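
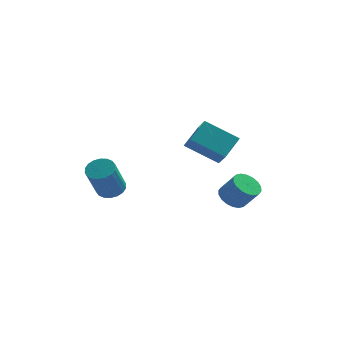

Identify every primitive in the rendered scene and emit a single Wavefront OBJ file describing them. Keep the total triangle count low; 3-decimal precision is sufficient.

v 2.561 -1.835 1.621
v 2.937 -2.704 2.467
v 0.808 -1.587 2.654
v 1.184 -2.456 3.5
v 3.196 -0.764 2.44
v 3.572 -1.633 3.286
v 1.443 -0.516 3.473
v 1.819 -1.385 4.319
v -2.819 -1.807 -0.365
v -2.259 -1.38 -0.008
v -2.66 -2.366 1.802
v -3.221 -2.793 1.445
v -2.547 -1.183 0.036
v -2.948 -2.169 1.846
v -2.889 -1.109 -0
v -3.29 -2.096 1.81
v -3.217 -1.174 -0.108
v -3.618 -2.161 1.702
v -3.467 -1.364 -0.267
v -3.868 -2.351 1.543
v -3.588 -1.642 -0.445
v -3.989 -2.629 1.364
v -3.557 -1.952 -0.608
v -3.958 -2.939 1.202
v -3.38 -2.234 -0.722
v -3.781 -3.22 1.088
v -3.092 -2.431 -0.766
v -3.493 -3.417 1.044
v -2.75 -2.504 -0.73
v -3.151 -3.491 1.08
v -2.422 -2.439 -0.622
v -2.823 -3.426 1.188
v -2.172 -2.249 -0.463
v -2.573 -3.236 1.347
v -2.051 -1.971 -0.284
v -2.452 -2.958 1.525
v -2.082 -1.661 -0.122
v -2.483 -2.648 1.688
v 2.996 2.98 -3.211
v 3.612 2.645 -3.743
v 4.42 2.285 -2.581
v 3.804 2.62 -2.049
v 3.724 3.019 -3.704
v 4.531 2.658 -2.543
v 3.692 3.385 -3.568
v 4.499 3.024 -2.406
v 3.521 3.67 -3.361
v 4.329 3.31 -2.2
v 3.247 3.819 -3.125
v 4.054 3.459 -1.963
v 2.924 3.802 -2.905
v 3.731 3.442 -1.743
v 2.614 3.622 -2.746
v 3.421 3.262 -1.584
v 2.38 3.315 -2.679
v 3.188 2.955 -1.517
v 2.269 2.942 -2.717
v 3.076 2.581 -1.556
v 2.301 2.576 -2.854
v 3.108 2.215 -1.692
v 2.471 2.29 -3.06
v 3.279 1.93 -1.899
v 2.746 2.141 -3.297
v 3.553 1.781 -2.135
v 3.069 2.158 -3.517
v 3.876 1.798 -2.355
v 3.379 2.338 -3.676
v 4.186 1.978 -2.514
f 2 4 1
f 5 2 1
f 1 4 3
f 3 5 1
f 2 8 4
f 6 2 5
f 6 8 2
f 4 8 3
f 7 5 3
f 3 8 7
f 7 6 5
f 8 6 7
f 10 9 13
f 10 13 11
f 11 13 14
f 11 14 12
f 13 9 15
f 13 15 14
f 14 15 16
f 14 16 12
f 15 9 17
f 15 17 16
f 16 17 18
f 16 18 12
f 17 9 19
f 17 19 18
f 18 19 20
f 18 20 12
f 19 9 21
f 19 21 20
f 20 21 22
f 20 22 12
f 21 9 23
f 21 23 22
f 22 23 24
f 22 24 12
f 23 9 25
f 23 25 24
f 24 25 26
f 24 26 12
f 25 9 27
f 25 27 26
f 26 27 28
f 26 28 12
f 27 9 29
f 27 29 28
f 28 29 30
f 28 30 12
f 29 9 31
f 29 31 30
f 30 31 32
f 30 32 12
f 31 9 33
f 31 33 32
f 32 33 34
f 32 34 12
f 33 9 35
f 33 35 34
f 34 35 36
f 34 36 12
f 35 9 37
f 35 37 36
f 36 37 38
f 36 38 12
f 37 9 10
f 37 10 38
f 38 10 11
f 38 11 12
f 40 39 43
f 40 43 41
f 41 43 44
f 41 44 42
f 43 39 45
f 43 45 44
f 44 45 46
f 44 46 42
f 45 39 47
f 45 47 46
f 46 47 48
f 46 48 42
f 47 39 49
f 47 49 48
f 48 49 50
f 48 50 42
f 49 39 51
f 49 51 50
f 50 51 52
f 50 52 42
f 51 39 53
f 51 53 52
f 52 53 54
f 52 54 42
f 53 39 55
f 53 55 54
f 54 55 56
f 54 56 42
f 55 39 57
f 55 57 56
f 56 57 58
f 56 58 42
f 57 39 59
f 57 59 58
f 58 59 60
f 58 60 42
f 59 39 61
f 59 61 60
f 60 61 62
f 60 62 42
f 61 39 63
f 61 63 62
f 62 63 64
f 62 64 42
f 63 39 65
f 63 65 64
f 64 65 66
f 64 66 42
f 65 39 67
f 65 67 66
f 66 67 68
f 66 68 42
f 67 39 40
f 67 40 68
f 68 40 41
f 68 41 42



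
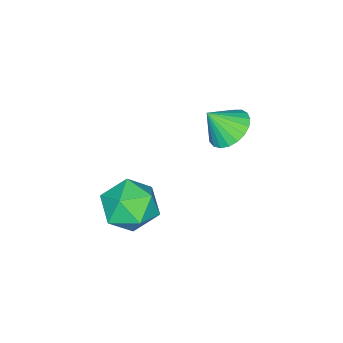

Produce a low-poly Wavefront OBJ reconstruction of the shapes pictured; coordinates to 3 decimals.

v 2.909 1.918 -0.213
v 3.507 2.612 -0.686
v 4.213 0.888 -0.074
v 4.811 1.582 -0.547
v 4.452 1.771 0.401
v 3.646 2.407 0.315
v 4.074 1.093 -1.075
v 3.268 1.729 -1.161
v 4.227 2.101 -1.218
v 4.461 2.521 -0.306
v 3.259 0.979 -0.454
v 3.493 1.399 0.458
v 0.383 3.136 1.319
v 1.07 3.554 1.229
v 0.837 2.584 2.221
v 0.895 3.752 1.438
v 0.631 3.843 1.626
v 0.324 3.811 1.762
v 0.028 3.663 1.821
v -0.207 3.424 1.793
v -0.341 3.135 1.683
v -0.349 2.845 1.511
v -0.23 2.607 1.305
v -0.006 2.459 1.102
v 0.286 2.429 0.936
v 0.594 2.52 0.837
v 0.866 2.718 0.821
v 1.055 2.989 0.891
v 1.127 3.284 1.035
f 1 12 6
f 1 6 2
f 1 2 8
f 1 8 11
f 1 11 12
f 2 6 10
f 6 12 5
f 12 11 3
f 11 8 7
f 8 2 9
f 4 10 5
f 4 5 3
f 4 3 7
f 4 7 9
f 4 9 10
f 5 10 6
f 3 5 12
f 7 3 11
f 9 7 8
f 10 9 2
f 14 13 16
f 14 16 15
f 16 13 17
f 16 17 15
f 17 13 18
f 17 18 15
f 18 13 19
f 18 19 15
f 19 13 20
f 19 20 15
f 20 13 21
f 20 21 15
f 21 13 22
f 21 22 15
f 22 13 23
f 22 23 15
f 23 13 24
f 23 24 15
f 24 13 25
f 24 25 15
f 25 13 26
f 25 26 15
f 26 13 27
f 26 27 15
f 27 13 28
f 27 28 15
f 28 13 29
f 28 29 15
f 29 13 14
f 29 14 15



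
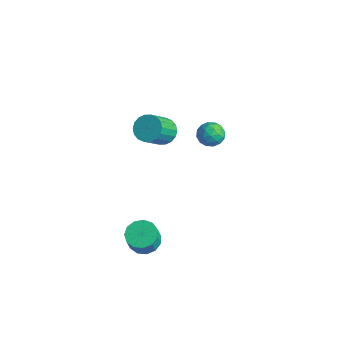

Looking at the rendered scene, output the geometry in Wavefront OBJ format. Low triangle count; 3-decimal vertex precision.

v -2.405 0.064 1.526
v -1.743 -0.279 1.057
v -1.434 -1.606 2.466
v -2.095 -1.264 2.934
v -1.564 -0.007 1.275
v -1.255 -1.334 2.683
v -1.552 0.279 1.542
v -1.242 -1.048 2.95
v -1.708 0.523 1.805
v -1.399 -0.804 3.214
v -2.003 0.675 2.014
v -1.693 -0.652 3.423
v -2.377 0.707 2.126
v -2.067 -0.62 3.534
v -2.756 0.611 2.118
v -2.447 -0.716 3.527
v -3.066 0.406 1.994
v -2.757 -0.921 3.403
v -3.245 0.134 1.777
v -2.936 -1.193 3.185
v -3.258 -0.152 1.51
v -2.948 -1.479 2.918
v -3.101 -0.396 1.246
v -2.792 -1.723 2.655
v -2.807 -0.548 1.037
v -2.497 -1.875 2.446
v -2.433 -0.58 0.926
v -2.123 -1.907 2.334
v -2.053 -0.484 0.933
v -1.744 -1.811 2.342
v -2.128 4.154 -0.469
v -1.62 3.947 -1.149
v -2.9 2.993 -0.691
v -2.392 2.786 -1.371
v -2.073 2.746 -0.559
v -1.596 3.464 -0.422
v -2.924 3.476 -1.418
v -2.447 4.194 -1.281
v -2.113 3.528 -1.735
v -1.587 3.077 -1.204
v -2.933 3.863 -0.636
v -2.407 3.412 -0.105
v -1.806 4.153 -0.79
v -2.714 2.787 -1.05
v -2.526 2.764 -0.574
v -2.228 2.642 -0.973
v -1.792 3.869 -0.363
v -1.494 3.747 -0.762
v -1.76 3.041 -0.415
v -3.026 3.193 -1.078
v -2.728 3.071 -1.477
v -2.292 4.298 -0.867
v -1.994 4.176 -1.266
v -2.76 3.899 -1.425
v -1.798 3.784 -1.533
v -2.251 3.102 -1.664
v -2.564 3.507 -1.691
v -2.283 3.929 -1.611
v -1.488 3.519 -1.222
v -1.942 2.837 -1.352
v -1.754 2.813 -0.875
v -1.474 3.235 -0.795
v -1.778 3.273 -1.566
v -2.578 4.103 -0.488
v -3.032 3.421 -0.618
v -3.046 3.705 -1.045
v -2.766 4.127 -0.965
v -2.269 3.838 -0.176
v -2.722 3.156 -0.307
v -2.237 3.011 -0.229
v -1.956 3.433 -0.149
v -2.742 3.667 -0.274
v 0.499 -3.649 -3.724
v 1.292 -3.163 -3.706
v 1.514 -3.565 -2.598
v 0.721 -4.051 -2.616
v 0.92 -2.846 -3.517
v 1.142 -3.248 -2.408
v 0.414 -2.784 -3.393
v 0.637 -3.186 -2.285
v -0.064 -2.996 -3.374
v 0.158 -3.399 -2.266
v -0.364 -3.416 -3.467
v -0.142 -3.819 -2.358
v -0.39 -3.91 -3.641
v -0.168 -4.312 -2.532
v -0.134 -4.32 -3.841
v 0.089 -4.723 -2.733
v 0.323 -4.518 -4.005
v 0.546 -4.921 -2.897
v 0.836 -4.439 -4.079
v 1.058 -4.842 -2.971
v 1.242 -4.11 -4.041
v 1.464 -4.512 -2.932
v 1.412 -3.634 -3.902
v 1.634 -4.037 -2.793
f 2 1 5
f 2 5 3
f 3 5 6
f 3 6 4
f 5 1 7
f 5 7 6
f 6 7 8
f 6 8 4
f 7 1 9
f 7 9 8
f 8 9 10
f 8 10 4
f 9 1 11
f 9 11 10
f 10 11 12
f 10 12 4
f 11 1 13
f 11 13 12
f 12 13 14
f 12 14 4
f 13 1 15
f 13 15 14
f 14 15 16
f 14 16 4
f 15 1 17
f 15 17 16
f 16 17 18
f 16 18 4
f 17 1 19
f 17 19 18
f 18 19 20
f 18 20 4
f 19 1 21
f 19 21 20
f 20 21 22
f 20 22 4
f 21 1 23
f 21 23 22
f 22 23 24
f 22 24 4
f 23 1 25
f 23 25 24
f 24 25 26
f 24 26 4
f 25 1 27
f 25 27 26
f 26 27 28
f 26 28 4
f 27 1 29
f 27 29 28
f 28 29 30
f 28 30 4
f 29 1 2
f 29 2 30
f 30 2 3
f 30 3 4
f 31 68 47
f 68 42 71
f 47 71 36
f 68 71 47
f 31 47 43
f 47 36 48
f 43 48 32
f 47 48 43
f 31 43 52
f 43 32 53
f 52 53 38
f 43 53 52
f 31 52 64
f 52 38 67
f 64 67 41
f 52 67 64
f 31 64 68
f 64 41 72
f 68 72 42
f 64 72 68
f 32 48 59
f 48 36 62
f 59 62 40
f 48 62 59
f 36 71 49
f 71 42 70
f 49 70 35
f 71 70 49
f 42 72 69
f 72 41 65
f 69 65 33
f 72 65 69
f 41 67 66
f 67 38 54
f 66 54 37
f 67 54 66
f 38 53 58
f 53 32 55
f 58 55 39
f 53 55 58
f 34 60 46
f 60 40 61
f 46 61 35
f 60 61 46
f 34 46 44
f 46 35 45
f 44 45 33
f 46 45 44
f 34 44 51
f 44 33 50
f 51 50 37
f 44 50 51
f 34 51 56
f 51 37 57
f 56 57 39
f 51 57 56
f 34 56 60
f 56 39 63
f 60 63 40
f 56 63 60
f 35 61 49
f 61 40 62
f 49 62 36
f 61 62 49
f 33 45 69
f 45 35 70
f 69 70 42
f 45 70 69
f 37 50 66
f 50 33 65
f 66 65 41
f 50 65 66
f 39 57 58
f 57 37 54
f 58 54 38
f 57 54 58
f 40 63 59
f 63 39 55
f 59 55 32
f 63 55 59
f 74 73 77
f 74 77 75
f 75 77 78
f 75 78 76
f 77 73 79
f 77 79 78
f 78 79 80
f 78 80 76
f 79 73 81
f 79 81 80
f 80 81 82
f 80 82 76
f 81 73 83
f 81 83 82
f 82 83 84
f 82 84 76
f 83 73 85
f 83 85 84
f 84 85 86
f 84 86 76
f 85 73 87
f 85 87 86
f 86 87 88
f 86 88 76
f 87 73 89
f 87 89 88
f 88 89 90
f 88 90 76
f 89 73 91
f 89 91 90
f 90 91 92
f 90 92 76
f 91 73 93
f 91 93 92
f 92 93 94
f 92 94 76
f 93 73 95
f 93 95 94
f 94 95 96
f 94 96 76
f 95 73 74
f 95 74 96
f 96 74 75
f 96 75 76



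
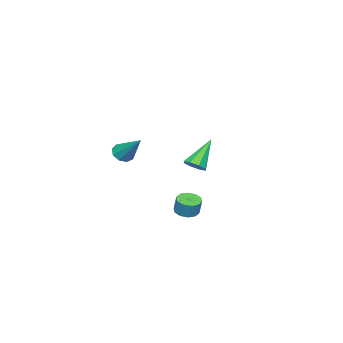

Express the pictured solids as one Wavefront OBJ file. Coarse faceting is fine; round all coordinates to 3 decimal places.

v -3.269 -0.687 0.08
v -2.891 -1.17 0.457
v -4.651 -0.473 1.74
v -2.714 -0.654 0.538
v -2.862 -0.157 0.351
v -3.249 0.029 0.005
v -3.647 -0.203 -0.297
v -3.823 -0.719 -0.378
v -3.675 -1.216 -0.19
v -3.289 -1.402 0.156
v -0.298 0.68 -2.038
v 0.223 1.11 -2.256
v 0.399 1.391 -1.28
v -0.122 0.96 -1.062
v -0.151 1.34 -2.254
v 0.025 1.62 -1.279
v -0.581 1.317 -2.17
v -0.405 1.598 -1.195
v -0.903 1.051 -2.035
v -0.727 1.332 -1.06
v -0.994 0.643 -1.901
v -0.818 0.924 -0.926
v -0.819 0.249 -1.82
v -0.643 0.53 -0.844
v -0.445 0.02 -1.821
v -0.269 0.3 -0.846
v -0.015 0.042 -1.905
v 0.161 0.323 -0.93
v 0.307 0.308 -2.04
v 0.483 0.589 -1.065
v 0.398 0.716 -2.174
v 0.574 0.997 -1.199
v 3.737 -0.65 3.275
v 3.974 -0.271 2.777
v 4.223 0.79 4.605
v 3.529 -0.182 2.844
v 3.181 -0.313 3.112
v 3.094 -0.601 3.457
v 3.307 -0.913 3.717
v 3.721 -1.102 3.77
v 4.143 -1.079 3.592
v 4.374 -0.856 3.265
v 4.307 -0.537 2.943
f 2 1 4
f 2 4 3
f 4 1 5
f 4 5 3
f 5 1 6
f 5 6 3
f 6 1 7
f 6 7 3
f 7 1 8
f 7 8 3
f 8 1 9
f 8 9 3
f 9 1 10
f 9 10 3
f 10 1 2
f 10 2 3
f 12 11 15
f 12 15 13
f 13 15 16
f 13 16 14
f 15 11 17
f 15 17 16
f 16 17 18
f 16 18 14
f 17 11 19
f 17 19 18
f 18 19 20
f 18 20 14
f 19 11 21
f 19 21 20
f 20 21 22
f 20 22 14
f 21 11 23
f 21 23 22
f 22 23 24
f 22 24 14
f 23 11 25
f 23 25 24
f 24 25 26
f 24 26 14
f 25 11 27
f 25 27 26
f 26 27 28
f 26 28 14
f 27 11 29
f 27 29 28
f 28 29 30
f 28 30 14
f 29 11 31
f 29 31 30
f 30 31 32
f 30 32 14
f 31 11 12
f 31 12 32
f 32 12 13
f 32 13 14
f 34 33 36
f 34 36 35
f 36 33 37
f 36 37 35
f 37 33 38
f 37 38 35
f 38 33 39
f 38 39 35
f 39 33 40
f 39 40 35
f 40 33 41
f 40 41 35
f 41 33 42
f 41 42 35
f 42 33 43
f 42 43 35
f 43 33 34
f 43 34 35



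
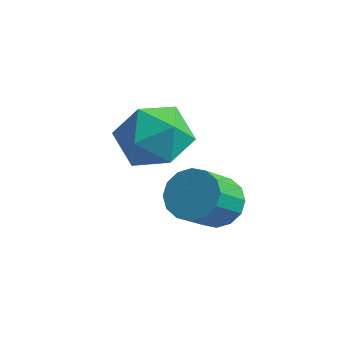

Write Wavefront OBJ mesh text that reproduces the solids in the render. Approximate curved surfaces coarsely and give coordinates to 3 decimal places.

v 1.248 -0.638 0.489
v 1.689 -1.363 0.555
v 0.591 -1.137 -0.615
v 1.032 -1.862 -0.549
v 0.448 -1.665 0.038
v 0.854 -1.357 0.72
v 1.426 -1.143 -0.78
v 1.832 -0.835 -0.098
v 1.8 -1.676 -0.23
v 1.195 -1.998 0.276
v 1.085 -0.502 -0.336
v 0.48 -0.824 0.17
v 3.031 -1.99 -0.61
v 3.607 -2.059 -0.632
v 3.544 -2.838 0.127
v 2.969 -2.77 0.15
v 3.562 -1.85 -0.422
v 3.499 -2.629 0.338
v 3.374 -1.678 -0.261
v 3.312 -2.457 0.498
v 3.095 -1.591 -0.194
v 3.032 -2.37 0.565
v 2.799 -1.61 -0.239
v 2.736 -2.389 0.521
v 2.565 -1.731 -0.383
v 2.502 -2.511 0.377
v 2.456 -1.922 -0.587
v 2.393 -2.701 0.172
v 2.501 -2.131 -0.798
v 2.438 -2.91 -0.038
v 2.688 -2.303 -0.958
v 2.626 -3.082 -0.199
v 2.968 -2.39 -1.025
v 2.905 -3.169 -0.266
v 3.264 -2.371 -0.981
v 3.201 -3.15 -0.221
v 3.498 -2.249 -0.837
v 3.435 -3.029 -0.077
f 1 12 6
f 1 6 2
f 1 2 8
f 1 8 11
f 1 11 12
f 2 6 10
f 6 12 5
f 12 11 3
f 11 8 7
f 8 2 9
f 4 10 5
f 4 5 3
f 4 3 7
f 4 7 9
f 4 9 10
f 5 10 6
f 3 5 12
f 7 3 11
f 9 7 8
f 10 9 2
f 14 13 17
f 14 17 15
f 15 17 18
f 15 18 16
f 17 13 19
f 17 19 18
f 18 19 20
f 18 20 16
f 19 13 21
f 19 21 20
f 20 21 22
f 20 22 16
f 21 13 23
f 21 23 22
f 22 23 24
f 22 24 16
f 23 13 25
f 23 25 24
f 24 25 26
f 24 26 16
f 25 13 27
f 25 27 26
f 26 27 28
f 26 28 16
f 27 13 29
f 27 29 28
f 28 29 30
f 28 30 16
f 29 13 31
f 29 31 30
f 30 31 32
f 30 32 16
f 31 13 33
f 31 33 32
f 32 33 34
f 32 34 16
f 33 13 35
f 33 35 34
f 34 35 36
f 34 36 16
f 35 13 37
f 35 37 36
f 36 37 38
f 36 38 16
f 37 13 14
f 37 14 38
f 38 14 15
f 38 15 16



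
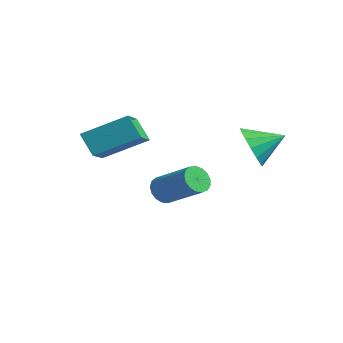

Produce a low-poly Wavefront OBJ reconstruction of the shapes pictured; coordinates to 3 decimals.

v -3.293 -5.221 2.362
v -4.005 -5.376 3.34
v -4.504 -4.074 1.661
v -5.217 -4.229 2.639
v -2.323 -3.611 3.321
v -3.036 -3.766 4.299
v -3.535 -2.464 2.62
v -4.247 -2.619 3.598
v -0.142 0.046 2.733
v 0.335 -0.573 3.435
v 0.502 1.214 3.327
v 0.678 -0.548 3.014
v 0.801 -0.364 2.518
v 0.672 -0.07 2.079
v 0.325 0.255 1.816
v -0.147 0.524 1.798
v -0.618 0.665 2.031
v -0.961 0.64 2.452
v -1.084 0.455 2.948
v -0.955 0.161 3.387
v -0.608 -0.164 3.65
v -0.136 -0.433 3.668
v -4.619 -1.142 -0.739
v -4.28 -1.723 -0.996
v -2.562 -1.179 0.043
v -2.901 -0.598 0.299
v -4.215 -1.479 -1.231
v -2.497 -0.936 -0.192
v -4.243 -1.158 -1.353
v -2.525 -0.615 -0.314
v -4.357 -0.834 -1.335
v -2.638 -0.29 -0.296
v -4.53 -0.579 -1.18
v -2.812 -0.036 -0.141
v -4.725 -0.454 -0.925
v -3.006 0.089 0.114
v -4.895 -0.486 -0.627
v -3.177 0.057 0.412
v -5.002 -0.669 -0.354
v -3.283 -0.125 0.684
v -5.021 -0.959 -0.17
v -3.303 -0.416 0.868
v -4.948 -1.292 -0.117
v -3.23 -0.748 0.922
v -4.8 -1.59 -0.206
v -3.082 -1.046 0.833
v -4.61 -1.785 -0.417
v -2.892 -1.242 0.622
v -4.423 -1.833 -0.702
v -2.705 -1.29 0.337
f 2 4 1
f 5 2 1
f 1 4 3
f 3 5 1
f 2 8 4
f 6 2 5
f 6 8 2
f 4 8 3
f 7 5 3
f 3 8 7
f 7 6 5
f 8 6 7
f 10 9 12
f 10 12 11
f 12 9 13
f 12 13 11
f 13 9 14
f 13 14 11
f 14 9 15
f 14 15 11
f 15 9 16
f 15 16 11
f 16 9 17
f 16 17 11
f 17 9 18
f 17 18 11
f 18 9 19
f 18 19 11
f 19 9 20
f 19 20 11
f 20 9 21
f 20 21 11
f 21 9 22
f 21 22 11
f 22 9 10
f 22 10 11
f 24 23 27
f 24 27 25
f 25 27 28
f 25 28 26
f 27 23 29
f 27 29 28
f 28 29 30
f 28 30 26
f 29 23 31
f 29 31 30
f 30 31 32
f 30 32 26
f 31 23 33
f 31 33 32
f 32 33 34
f 32 34 26
f 33 23 35
f 33 35 34
f 34 35 36
f 34 36 26
f 35 23 37
f 35 37 36
f 36 37 38
f 36 38 26
f 37 23 39
f 37 39 38
f 38 39 40
f 38 40 26
f 39 23 41
f 39 41 40
f 40 41 42
f 40 42 26
f 41 23 43
f 41 43 42
f 42 43 44
f 42 44 26
f 43 23 45
f 43 45 44
f 44 45 46
f 44 46 26
f 45 23 47
f 45 47 46
f 46 47 48
f 46 48 26
f 47 23 49
f 47 49 48
f 48 49 50
f 48 50 26
f 49 23 24
f 49 24 50
f 50 24 25
f 50 25 26



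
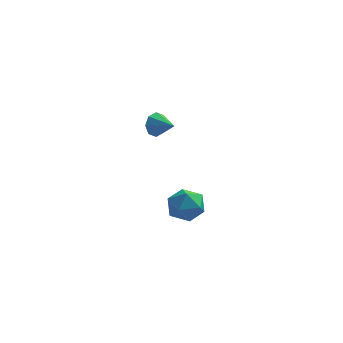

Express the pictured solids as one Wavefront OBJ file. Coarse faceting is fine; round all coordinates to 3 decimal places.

v -4.059 -0.379 3.113
v -3.719 -0.242 2.506
v -3.161 -1.041 3.467
v -3.605 0.12 2.894
v -3.757 0.19 3.411
v -4.086 -0.074 3.754
v -4.399 -0.517 3.721
v -4.513 -0.879 3.333
v -4.361 -0.949 2.816
v -4.032 -0.685 2.473
v -3.004 1.515 -2.547
v -2.493 1.706 -3.446
v -3.027 -0.146 -2.914
v -2.516 0.045 -3.813
v -2.024 0.168 -2.892
v -2.01 1.194 -2.665
v -3.51 0.366 -3.695
v -3.496 1.392 -3.468
v -2.806 0.996 -4.155
v -1.887 0.874 -3.659
v -3.633 0.686 -2.701
v -2.714 0.564 -2.205
f 2 1 4
f 2 4 3
f 4 1 5
f 4 5 3
f 5 1 6
f 5 6 3
f 6 1 7
f 6 7 3
f 7 1 8
f 7 8 3
f 8 1 9
f 8 9 3
f 9 1 10
f 9 10 3
f 10 1 2
f 10 2 3
f 11 22 16
f 11 16 12
f 11 12 18
f 11 18 21
f 11 21 22
f 12 16 20
f 16 22 15
f 22 21 13
f 21 18 17
f 18 12 19
f 14 20 15
f 14 15 13
f 14 13 17
f 14 17 19
f 14 19 20
f 15 20 16
f 13 15 22
f 17 13 21
f 19 17 18
f 20 19 12



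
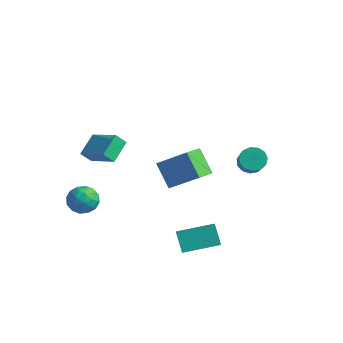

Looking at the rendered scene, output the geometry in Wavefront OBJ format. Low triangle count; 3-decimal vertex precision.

v -3.645 -2.765 -1.002
v -3.141 -2.878 -1.844
v -4.579 -4.002 -1.396
v -4.075 -4.115 -2.238
v -3.644 -4.321 -1.373
v -3.066 -3.556 -1.13
v -4.654 -3.324 -2.11
v -4.076 -2.559 -1.867
v -3.764 -3.223 -2.529
v -3.14 -3.839 -2.074
v -4.58 -3.041 -1.166
v -3.956 -3.657 -0.711
v -3.311 -2.713 -1.388
v -4.409 -4.167 -1.852
v -4.155 -4.288 -1.343
v -3.859 -4.354 -1.838
v -3.267 -3.112 -0.968
v -2.971 -3.178 -1.464
v -3.266 -4.026 -1.187
v -4.749 -3.702 -1.776
v -4.453 -3.768 -2.272
v -3.861 -2.526 -1.402
v -3.565 -2.592 -1.897
v -4.454 -2.854 -2.053
v -3.381 -2.982 -2.286
v -3.93 -3.709 -2.518
v -4.27 -3.244 -2.443
v -3.931 -2.794 -2.3
v -3.014 -3.344 -2.019
v -3.563 -4.071 -2.25
v -3.31 -4.192 -1.742
v -2.97 -3.743 -1.599
v -3.381 -3.547 -2.421
v -4.157 -2.809 -0.99
v -4.706 -3.536 -1.221
v -4.75 -3.137 -1.641
v -4.41 -2.688 -1.498
v -3.79 -3.171 -0.722
v -4.339 -3.898 -0.954
v -3.789 -4.086 -0.94
v -3.45 -3.636 -0.797
v -4.339 -3.333 -0.819
v 2.558 -2.724 -3.219
v 1.796 -2.275 -2.186
v 4.016 -1.214 -2.799
v 3.253 -0.765 -1.766
v 2.987 -3.295 -2.654
v 2.224 -2.846 -1.621
v 4.444 -1.785 -2.234
v 3.682 -1.336 -1.201
v 2.079 4.149 -0.196
v 2.666 4.693 -0.19
v 3.448 3.834 0.982
v 2.861 3.291 0.976
v 2.362 4.83 0.114
v 3.144 3.972 1.286
v 1.969 4.752 0.319
v 2.751 3.893 1.491
v 1.61 4.482 0.361
v 2.392 3.623 1.532
v 1.4 4.106 0.226
v 2.183 3.247 1.397
v 1.406 3.744 -0.043
v 2.188 2.886 1.128
v 1.625 3.511 -0.361
v 2.408 2.653 0.811
v 1.989 3.481 -0.626
v 2.771 2.622 0.546
v 2.381 3.662 -0.754
v 3.163 2.804 0.418
v 2.677 3.999 -0.706
v 3.459 3.14 0.466
v 2.783 4.383 -0.495
v 3.565 3.524 0.677
v -4.601 -2.692 1.505
v -2.728 -2.919 2.492
v -4.816 -1.367 2.217
v -2.943 -1.593 3.205
v -4.197 -2.267 0.835
v -2.324 -2.493 1.823
v -4.412 -0.941 1.548
v -2.539 -1.168 2.535
v 0.796 -2.727 3.342
v 2.361 -2.129 4.624
v 0.71 -1.46 2.855
v 2.276 -0.862 4.138
v 1.944 -3.118 2.122
v 3.51 -2.52 3.405
v 1.859 -1.851 1.636
v 3.424 -1.253 2.918
f 1 38 17
f 38 12 41
f 17 41 6
f 38 41 17
f 1 17 13
f 17 6 18
f 13 18 2
f 17 18 13
f 1 13 22
f 13 2 23
f 22 23 8
f 13 23 22
f 1 22 34
f 22 8 37
f 34 37 11
f 22 37 34
f 1 34 38
f 34 11 42
f 38 42 12
f 34 42 38
f 2 18 29
f 18 6 32
f 29 32 10
f 18 32 29
f 6 41 19
f 41 12 40
f 19 40 5
f 41 40 19
f 12 42 39
f 42 11 35
f 39 35 3
f 42 35 39
f 11 37 36
f 37 8 24
f 36 24 7
f 37 24 36
f 8 23 28
f 23 2 25
f 28 25 9
f 23 25 28
f 4 30 16
f 30 10 31
f 16 31 5
f 30 31 16
f 4 16 14
f 16 5 15
f 14 15 3
f 16 15 14
f 4 14 21
f 14 3 20
f 21 20 7
f 14 20 21
f 4 21 26
f 21 7 27
f 26 27 9
f 21 27 26
f 4 26 30
f 26 9 33
f 30 33 10
f 26 33 30
f 5 31 19
f 31 10 32
f 19 32 6
f 31 32 19
f 3 15 39
f 15 5 40
f 39 40 12
f 15 40 39
f 7 20 36
f 20 3 35
f 36 35 11
f 20 35 36
f 9 27 28
f 27 7 24
f 28 24 8
f 27 24 28
f 10 33 29
f 33 9 25
f 29 25 2
f 33 25 29
f 44 46 43
f 47 44 43
f 43 46 45
f 45 47 43
f 44 50 46
f 48 44 47
f 48 50 44
f 46 50 45
f 49 47 45
f 45 50 49
f 49 48 47
f 50 48 49
f 52 51 55
f 52 55 53
f 53 55 56
f 53 56 54
f 55 51 57
f 55 57 56
f 56 57 58
f 56 58 54
f 57 51 59
f 57 59 58
f 58 59 60
f 58 60 54
f 59 51 61
f 59 61 60
f 60 61 62
f 60 62 54
f 61 51 63
f 61 63 62
f 62 63 64
f 62 64 54
f 63 51 65
f 63 65 64
f 64 65 66
f 64 66 54
f 65 51 67
f 65 67 66
f 66 67 68
f 66 68 54
f 67 51 69
f 67 69 68
f 68 69 70
f 68 70 54
f 69 51 71
f 69 71 70
f 70 71 72
f 70 72 54
f 71 51 73
f 71 73 72
f 72 73 74
f 72 74 54
f 73 51 52
f 73 52 74
f 74 52 53
f 74 53 54
f 76 78 75
f 79 76 75
f 75 78 77
f 77 79 75
f 76 82 78
f 80 76 79
f 80 82 76
f 78 82 77
f 81 79 77
f 77 82 81
f 81 80 79
f 82 80 81
f 84 86 83
f 87 84 83
f 83 86 85
f 85 87 83
f 84 90 86
f 88 84 87
f 88 90 84
f 86 90 85
f 89 87 85
f 85 90 89
f 89 88 87
f 90 88 89



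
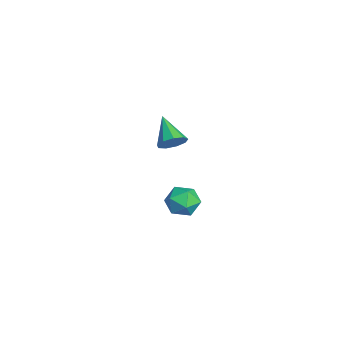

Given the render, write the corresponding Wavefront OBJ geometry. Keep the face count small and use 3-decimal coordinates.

v 4.1 0.741 2.157
v 4.66 -0.171 2.229
v 2.66 -0.169 1.831
v 3.22 -1.081 1.903
v 3.046 -0.488 2.78
v 3.937 0.075 2.981
v 3.383 -0.415 1.079
v 4.274 0.148 1.28
v 4.217 -0.885 1.563
v 4.009 -0.93 2.614
v 3.311 0.59 1.446
v 3.103 0.545 2.497
v -2.821 0.532 2.179
v -2.365 -0.084 2.687
v -4.499 0.268 3.361
v -2.287 0.493 2.927
v -2.459 1.088 2.816
v -2.8 1.423 2.407
v -3.151 1.341 1.891
v -3.347 0.881 1.51
v -3.298 0.258 1.441
v -3.025 -0.237 1.718
v -2.656 -0.372 2.21
f 1 12 6
f 1 6 2
f 1 2 8
f 1 8 11
f 1 11 12
f 2 6 10
f 6 12 5
f 12 11 3
f 11 8 7
f 8 2 9
f 4 10 5
f 4 5 3
f 4 3 7
f 4 7 9
f 4 9 10
f 5 10 6
f 3 5 12
f 7 3 11
f 9 7 8
f 10 9 2
f 14 13 16
f 14 16 15
f 16 13 17
f 16 17 15
f 17 13 18
f 17 18 15
f 18 13 19
f 18 19 15
f 19 13 20
f 19 20 15
f 20 13 21
f 20 21 15
f 21 13 22
f 21 22 15
f 22 13 23
f 22 23 15
f 23 13 14
f 23 14 15



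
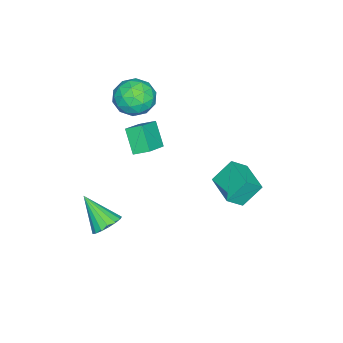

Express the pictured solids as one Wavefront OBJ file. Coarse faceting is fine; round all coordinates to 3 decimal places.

v -2.65 -2.378 3.863
v -1.628 -2.823 3.863
v -3.112 -3.437 2.477
v -2.09 -3.882 2.477
v -2.789 -4.092 3.319
v -2.504 -3.438 4.175
v -2.236 -2.822 2.165
v -1.951 -2.168 3.021
v -1.372 -3.098 2.813
v -1.714 -3.883 3.527
v -3.026 -2.377 2.813
v -3.368 -3.162 3.527
v -2.099 -2.508 3.984
v -2.641 -3.752 2.356
v -3.052 -3.876 2.851
v -2.452 -4.137 2.851
v -2.614 -2.869 4.168
v -2.013 -3.131 4.168
v -2.695 -3.876 3.849
v -2.727 -3.129 2.172
v -2.126 -3.391 2.172
v -2.288 -2.123 3.489
v -1.688 -2.384 3.489
v -2.045 -2.384 2.491
v -1.348 -2.931 3.367
v -1.619 -3.553 2.553
v -1.705 -2.93 2.369
v -1.537 -2.546 2.873
v -1.549 -3.392 3.787
v -1.82 -4.014 2.973
v -2.231 -4.138 3.467
v -2.064 -3.753 3.971
v -1.398 -3.553 3.17
v -2.92 -2.246 3.367
v -3.191 -2.868 2.553
v -2.676 -2.507 2.369
v -2.509 -2.122 2.873
v -3.121 -2.707 3.787
v -3.392 -3.329 2.973
v -3.203 -3.714 3.467
v -3.035 -3.33 3.971
v -3.342 -2.707 3.17
v -2.78 2.415 -0.502
v -2.16 1.845 0.221
v -1.567 3.615 -0.597
v -0.946 3.046 0.126
v -2.154 1.694 -1.606
v -1.533 1.125 -0.883
v -0.94 2.895 -1.701
v -0.32 2.325 -0.978
v 2.02 -2.698 -2.562
v 2.775 -2.62 -2.252
v 1.6 -4.042 -1.198
v 2.564 -2.354 -2.055
v 2.229 -2.166 -1.974
v 1.846 -2.101 -2.028
v 1.502 -2.173 -2.204
v 1.278 -2.365 -2.462
v 1.223 -2.633 -2.743
v 1.351 -2.917 -2.983
v 1.632 -3.15 -3.126
v 2.003 -3.28 -3.14
v 2.377 -3.276 -3.021
v 2.669 -3.141 -2.798
v 2.813 -2.904 -2.52
v -2.29 -3.601 0.666
v -2.428 -2.787 1.073
v -3.645 -3.461 -0.074
v -3.783 -2.647 0.333
v -1.597 -2.913 -0.473
v -1.735 -2.099 -0.066
v -2.952 -2.773 -1.213
v -3.09 -1.959 -0.806
f 1 38 17
f 38 12 41
f 17 41 6
f 38 41 17
f 1 17 13
f 17 6 18
f 13 18 2
f 17 18 13
f 1 13 22
f 13 2 23
f 22 23 8
f 13 23 22
f 1 22 34
f 22 8 37
f 34 37 11
f 22 37 34
f 1 34 38
f 34 11 42
f 38 42 12
f 34 42 38
f 2 18 29
f 18 6 32
f 29 32 10
f 18 32 29
f 6 41 19
f 41 12 40
f 19 40 5
f 41 40 19
f 12 42 39
f 42 11 35
f 39 35 3
f 42 35 39
f 11 37 36
f 37 8 24
f 36 24 7
f 37 24 36
f 8 23 28
f 23 2 25
f 28 25 9
f 23 25 28
f 4 30 16
f 30 10 31
f 16 31 5
f 30 31 16
f 4 16 14
f 16 5 15
f 14 15 3
f 16 15 14
f 4 14 21
f 14 3 20
f 21 20 7
f 14 20 21
f 4 21 26
f 21 7 27
f 26 27 9
f 21 27 26
f 4 26 30
f 26 9 33
f 30 33 10
f 26 33 30
f 5 31 19
f 31 10 32
f 19 32 6
f 31 32 19
f 3 15 39
f 15 5 40
f 39 40 12
f 15 40 39
f 7 20 36
f 20 3 35
f 36 35 11
f 20 35 36
f 9 27 28
f 27 7 24
f 28 24 8
f 27 24 28
f 10 33 29
f 33 9 25
f 29 25 2
f 33 25 29
f 44 46 43
f 47 44 43
f 43 46 45
f 45 47 43
f 44 50 46
f 48 44 47
f 48 50 44
f 46 50 45
f 49 47 45
f 45 50 49
f 49 48 47
f 50 48 49
f 52 51 54
f 52 54 53
f 54 51 55
f 54 55 53
f 55 51 56
f 55 56 53
f 56 51 57
f 56 57 53
f 57 51 58
f 57 58 53
f 58 51 59
f 58 59 53
f 59 51 60
f 59 60 53
f 60 51 61
f 60 61 53
f 61 51 62
f 61 62 53
f 62 51 63
f 62 63 53
f 63 51 64
f 63 64 53
f 64 51 65
f 64 65 53
f 65 51 52
f 65 52 53
f 67 69 66
f 70 67 66
f 66 69 68
f 68 70 66
f 67 73 69
f 71 67 70
f 71 73 67
f 69 73 68
f 72 70 68
f 68 73 72
f 72 71 70
f 73 71 72



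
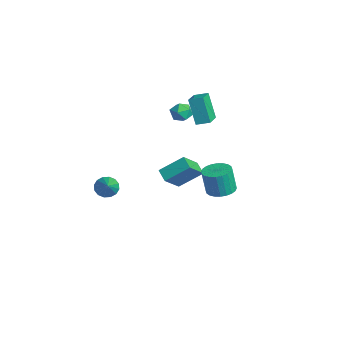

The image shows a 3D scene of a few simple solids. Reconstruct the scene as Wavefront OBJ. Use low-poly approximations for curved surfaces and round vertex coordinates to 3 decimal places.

v 4.051 0.327 0.091
v 4.828 0.597 0.203
v 4.686 0.382 1.701
v 3.909 0.113 1.589
v 4.661 0.873 0.226
v 4.52 0.659 1.725
v 4.401 1.067 0.23
v 4.26 0.852 1.728
v 4.088 1.147 0.212
v 3.947 0.933 1.71
v 3.769 1.103 0.175
v 3.628 0.889 1.674
v 3.493 0.941 0.126
v 3.352 0.727 1.624
v 3.302 0.685 0.072
v 3.161 0.471 1.57
v 3.225 0.375 0.02
v 3.084 0.161 1.518
v 3.274 0.058 -0.021
v 3.132 -0.157 1.477
v 3.44 -0.219 -0.045
v 3.299 -0.433 1.454
v 3.7 -0.412 -0.048
v 3.559 -0.627 1.45
v 4.013 -0.493 -0.03
v 3.872 -0.707 1.468
v 4.332 -0.449 0.006
v 4.191 -0.663 1.505
v 4.608 -0.287 0.056
v 4.467 -0.501 1.554
v 4.799 -0.031 0.11
v 4.658 -0.245 1.608
v 4.876 0.279 0.162
v 4.735 0.065 1.66
v -0.666 0.402 3.955
v -0.231 0.469 3.405
v -0.669 -0.729 3.815
v -0.234 -0.662 3.265
v -0.003 -0.524 3.916
v -0.001 0.175 4.003
v -0.899 -0.435 3.217
v -0.897 0.264 3.304
v -0.375 -0.048 2.949
v 0.179 -0.103 3.381
v -1.079 -0.157 3.839
v -0.525 -0.212 4.271
v -4.285 0.902 -4.301
v -3.633 -0.217 -3.11
v -3.864 2.264 -3.253
v -3.211 1.145 -2.061
v -3.469 0.955 -4.699
v -2.816 -0.164 -3.507
v -3.047 2.317 -3.65
v -2.395 1.198 -2.459
v -2.638 -3.738 -2.984
v -2.18 -3.673 -3.535
v -1.322 -4.142 -1.936
v -2.196 -3.333 -3.383
v -2.331 -3.102 -3.124
v -2.549 -3.041 -2.827
v -2.79 -3.167 -2.572
v -2.991 -3.446 -2.428
v -3.097 -3.803 -2.432
v -3.08 -4.143 -2.585
v -2.945 -4.374 -2.844
v -2.728 -4.435 -3.14
v -2.486 -4.309 -3.395
v -2.286 -4.03 -3.539
v -2.222 1.472 1.176
v -2.952 1.313 2.825
v -3.293 2.264 0.779
v -4.023 2.105 2.428
v -1.797 2.175 1.432
v -2.527 2.016 3.081
v -2.868 2.967 1.035
v -3.598 2.808 2.684
f 2 1 5
f 2 5 3
f 3 5 6
f 3 6 4
f 5 1 7
f 5 7 6
f 6 7 8
f 6 8 4
f 7 1 9
f 7 9 8
f 8 9 10
f 8 10 4
f 9 1 11
f 9 11 10
f 10 11 12
f 10 12 4
f 11 1 13
f 11 13 12
f 12 13 14
f 12 14 4
f 13 1 15
f 13 15 14
f 14 15 16
f 14 16 4
f 15 1 17
f 15 17 16
f 16 17 18
f 16 18 4
f 17 1 19
f 17 19 18
f 18 19 20
f 18 20 4
f 19 1 21
f 19 21 20
f 20 21 22
f 20 22 4
f 21 1 23
f 21 23 22
f 22 23 24
f 22 24 4
f 23 1 25
f 23 25 24
f 24 25 26
f 24 26 4
f 25 1 27
f 25 27 26
f 26 27 28
f 26 28 4
f 27 1 29
f 27 29 28
f 28 29 30
f 28 30 4
f 29 1 31
f 29 31 30
f 30 31 32
f 30 32 4
f 31 1 33
f 31 33 32
f 32 33 34
f 32 34 4
f 33 1 2
f 33 2 34
f 34 2 3
f 34 3 4
f 35 46 40
f 35 40 36
f 35 36 42
f 35 42 45
f 35 45 46
f 36 40 44
f 40 46 39
f 46 45 37
f 45 42 41
f 42 36 43
f 38 44 39
f 38 39 37
f 38 37 41
f 38 41 43
f 38 43 44
f 39 44 40
f 37 39 46
f 41 37 45
f 43 41 42
f 44 43 36
f 48 50 47
f 51 48 47
f 47 50 49
f 49 51 47
f 48 54 50
f 52 48 51
f 52 54 48
f 50 54 49
f 53 51 49
f 49 54 53
f 53 52 51
f 54 52 53
f 56 55 58
f 56 58 57
f 58 55 59
f 58 59 57
f 59 55 60
f 59 60 57
f 60 55 61
f 60 61 57
f 61 55 62
f 61 62 57
f 62 55 63
f 62 63 57
f 63 55 64
f 63 64 57
f 64 55 65
f 64 65 57
f 65 55 66
f 65 66 57
f 66 55 67
f 66 67 57
f 67 55 68
f 67 68 57
f 68 55 56
f 68 56 57
f 70 72 69
f 73 70 69
f 69 72 71
f 71 73 69
f 70 76 72
f 74 70 73
f 74 76 70
f 72 76 71
f 75 73 71
f 71 76 75
f 75 74 73
f 76 74 75



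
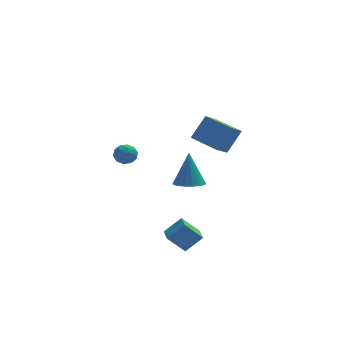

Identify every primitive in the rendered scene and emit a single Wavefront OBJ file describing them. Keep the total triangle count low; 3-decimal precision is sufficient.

v -1.956 -4.368 -3.583
v -1.026 -4.227 -2.714
v -2.018 -3.354 -3.68
v -1.089 -3.214 -2.812
v -1.011 -4.406 -4.588
v -0.082 -4.266 -3.72
v -1.074 -3.393 -4.686
v -0.144 -3.252 -3.817
v -0.116 1.767 -3.126
v 0.782 1.571 -3.087
v -0.064 2.413 -1.054
v 0.785 1.937 -3.201
v 0.633 2.273 -3.302
v 0.351 2.521 -3.372
v -0.012 2.64 -3.4
v -0.393 2.607 -3.38
v -0.726 2.429 -3.317
v -0.953 2.137 -3.22
v -1.036 1.781 -3.107
v -0.959 1.423 -2.997
v -0.737 1.124 -2.91
v -0.407 0.936 -2.86
v -0.027 0.893 -2.855
v 0.337 1 -2.898
v 0.624 1.24 -2.98
v 1.296 -2.996 1.863
v 0.631 -3.837 2.58
v 0.122 -1.806 2.17
v -0.543 -2.647 2.888
v 2.103 -2.533 3.152
v 1.438 -3.374 3.87
v 0.929 -1.343 3.46
v 0.264 -2.184 4.177
v -4.219 0.865 -0.036
v -3.698 1.093 0.379
v -3.682 -0.133 -0.159
v -3.161 0.095 0.256
v -3.799 -0.032 0.528
v -4.13 0.585 0.604
v -3.25 0.375 -0.384
v -3.581 0.992 -0.308
v -3.099 0.791 0.164
v -3.438 0.539 0.728
v -3.942 0.421 -0.508
v -4.281 0.169 0.056
v -4.005 1.067 0.182
v -3.375 -0.107 0.038
v -3.749 -0.182 0.197
v -3.443 -0.047 0.442
v -4.26 0.768 0.314
v -3.953 0.902 0.559
v -4.013 0.24 0.646
v -3.427 0.058 -0.339
v -3.12 0.192 -0.094
v -3.937 1.007 -0.222
v -3.631 1.142 0.023
v -3.367 0.72 -0.426
v -3.347 1.023 0.3
v -3.032 0.437 0.228
v -3.084 0.601 -0.148
v -3.279 0.964 -0.104
v -3.547 0.875 0.632
v -3.231 0.289 0.559
v -3.606 0.214 0.719
v -3.801 0.576 0.764
v -3.195 0.698 0.505
v -4.149 0.671 -0.339
v -3.833 0.085 -0.412
v -3.579 0.384 -0.544
v -3.774 0.746 -0.499
v -4.348 0.523 -0.008
v -4.033 -0.063 -0.08
v -4.101 -0.004 0.324
v -4.296 0.359 0.368
v -4.185 0.262 -0.285
f 2 4 1
f 5 2 1
f 1 4 3
f 3 5 1
f 2 8 4
f 6 2 5
f 6 8 2
f 4 8 3
f 7 5 3
f 3 8 7
f 7 6 5
f 8 6 7
f 10 9 12
f 10 12 11
f 12 9 13
f 12 13 11
f 13 9 14
f 13 14 11
f 14 9 15
f 14 15 11
f 15 9 16
f 15 16 11
f 16 9 17
f 16 17 11
f 17 9 18
f 17 18 11
f 18 9 19
f 18 19 11
f 19 9 20
f 19 20 11
f 20 9 21
f 20 21 11
f 21 9 22
f 21 22 11
f 22 9 23
f 22 23 11
f 23 9 24
f 23 24 11
f 24 9 25
f 24 25 11
f 25 9 10
f 25 10 11
f 27 29 26
f 30 27 26
f 26 29 28
f 28 30 26
f 27 33 29
f 31 27 30
f 31 33 27
f 29 33 28
f 32 30 28
f 28 33 32
f 32 31 30
f 33 31 32
f 34 71 50
f 71 45 74
f 50 74 39
f 71 74 50
f 34 50 46
f 50 39 51
f 46 51 35
f 50 51 46
f 34 46 55
f 46 35 56
f 55 56 41
f 46 56 55
f 34 55 67
f 55 41 70
f 67 70 44
f 55 70 67
f 34 67 71
f 67 44 75
f 71 75 45
f 67 75 71
f 35 51 62
f 51 39 65
f 62 65 43
f 51 65 62
f 39 74 52
f 74 45 73
f 52 73 38
f 74 73 52
f 45 75 72
f 75 44 68
f 72 68 36
f 75 68 72
f 44 70 69
f 70 41 57
f 69 57 40
f 70 57 69
f 41 56 61
f 56 35 58
f 61 58 42
f 56 58 61
f 37 63 49
f 63 43 64
f 49 64 38
f 63 64 49
f 37 49 47
f 49 38 48
f 47 48 36
f 49 48 47
f 37 47 54
f 47 36 53
f 54 53 40
f 47 53 54
f 37 54 59
f 54 40 60
f 59 60 42
f 54 60 59
f 37 59 63
f 59 42 66
f 63 66 43
f 59 66 63
f 38 64 52
f 64 43 65
f 52 65 39
f 64 65 52
f 36 48 72
f 48 38 73
f 72 73 45
f 48 73 72
f 40 53 69
f 53 36 68
f 69 68 44
f 53 68 69
f 42 60 61
f 60 40 57
f 61 57 41
f 60 57 61
f 43 66 62
f 66 42 58
f 62 58 35
f 66 58 62



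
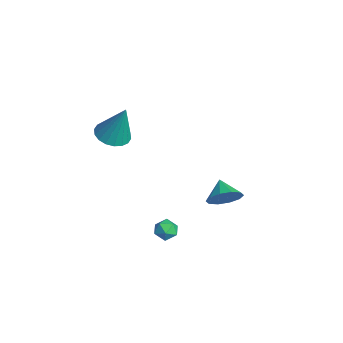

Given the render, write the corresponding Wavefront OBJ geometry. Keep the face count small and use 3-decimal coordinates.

v -3.953 -1.759 1.295
v -3.088 -1.582 1.004
v -3.367 -1.261 3.345
v -3.274 -1.214 0.968
v -3.595 -0.954 0.997
v -3.987 -0.854 1.084
v -4.372 -0.933 1.214
v -4.674 -1.175 1.359
v -4.834 -1.534 1.492
v -4.819 -1.936 1.586
v -4.632 -2.304 1.622
v -4.312 -2.564 1.593
v -3.92 -2.664 1.505
v -3.535 -2.586 1.376
v -3.232 -2.343 1.23
v -3.073 -1.985 1.098
v -2.494 3.484 -3.882
v -2.095 3.057 -3.12
v -3.526 3.596 -3.278
v -2.003 3.641 -3.072
v -2.099 4.165 -3.333
v -2.346 4.429 -3.804
v -2.649 4.332 -4.304
v -2.894 3.911 -4.643
v -2.986 3.327 -4.692
v -2.89 2.803 -4.431
v -2.643 2.539 -3.96
v -2.34 2.636 -3.46
v -0.519 0.291 -3.49
v -0.196 -0.033 -3.012
v -0.644 -0.627 -4.028
v -0.321 -0.951 -3.55
v -0.922 -0.7 -3.431
v -0.845 -0.133 -3.099
v 0.005 -0.527 -3.941
v 0.082 0.04 -3.609
v 0.128 -0.539 -3.291
v -0.444 -0.646 -2.975
v -0.396 -0.014 -4.065
v -0.968 -0.121 -3.749
f 2 1 4
f 2 4 3
f 4 1 5
f 4 5 3
f 5 1 6
f 5 6 3
f 6 1 7
f 6 7 3
f 7 1 8
f 7 8 3
f 8 1 9
f 8 9 3
f 9 1 10
f 9 10 3
f 10 1 11
f 10 11 3
f 11 1 12
f 11 12 3
f 12 1 13
f 12 13 3
f 13 1 14
f 13 14 3
f 14 1 15
f 14 15 3
f 15 1 16
f 15 16 3
f 16 1 2
f 16 2 3
f 18 17 20
f 18 20 19
f 20 17 21
f 20 21 19
f 21 17 22
f 21 22 19
f 22 17 23
f 22 23 19
f 23 17 24
f 23 24 19
f 24 17 25
f 24 25 19
f 25 17 26
f 25 26 19
f 26 17 27
f 26 27 19
f 27 17 28
f 27 28 19
f 28 17 18
f 28 18 19
f 29 40 34
f 29 34 30
f 29 30 36
f 29 36 39
f 29 39 40
f 30 34 38
f 34 40 33
f 40 39 31
f 39 36 35
f 36 30 37
f 32 38 33
f 32 33 31
f 32 31 35
f 32 35 37
f 32 37 38
f 33 38 34
f 31 33 40
f 35 31 39
f 37 35 36
f 38 37 30



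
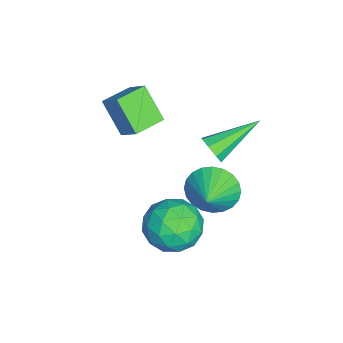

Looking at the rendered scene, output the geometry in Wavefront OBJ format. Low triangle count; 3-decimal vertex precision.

v 0.913 0.895 -3.157
v 1.852 1.533 -3.123
v 1.828 -0.493 -2.377
v 2.767 0.145 -2.343
v 1.883 0.4 -1.678
v 1.317 1.258 -2.16
v 2.363 -0.218 -3.34
v 1.797 0.64 -3.822
v 2.748 0.845 -3.236
v 2.451 1.227 -2.209
v 1.229 -0.187 -3.291
v 0.932 0.195 -2.264
v 1.302 1.336 -3.209
v 2.378 -0.296 -2.291
v 1.858 -0.146 -1.9
v 2.41 0.229 -1.88
v 0.988 1.174 -2.643
v 1.539 1.549 -2.623
v 1.558 0.883 -1.773
v 2.141 -0.509 -2.877
v 2.692 -0.134 -2.857
v 1.27 0.811 -3.62
v 1.822 1.186 -3.6
v 2.122 0.157 -3.727
v 2.38 1.307 -3.255
v 2.919 0.491 -2.796
v 2.681 0.277 -3.383
v 2.348 0.782 -3.666
v 2.206 1.531 -2.651
v 2.744 0.715 -2.192
v 2.224 0.865 -1.801
v 1.892 1.369 -2.085
v 2.733 1.127 -2.718
v 0.936 0.325 -3.308
v 1.474 -0.491 -2.849
v 1.788 -0.329 -3.415
v 1.456 0.175 -3.699
v 0.761 0.549 -2.704
v 1.3 -0.267 -2.245
v 1.332 0.258 -1.834
v 0.999 0.763 -2.117
v 0.947 -0.087 -2.782
v -0.568 1.671 -3.227
v -0.176 1.327 -4.104
v 0.628 1.569 -2.653
v -0.123 1.719 -4.144
v -0.138 2.104 -4.045
v -0.218 2.423 -3.821
v -0.351 2.628 -3.507
v -0.518 2.687 -3.15
v -0.692 2.591 -2.805
v -0.847 2.355 -2.524
v -0.959 2.016 -2.351
v -1.012 1.623 -2.311
v -0.997 1.238 -2.41
v -0.917 0.919 -2.634
v -0.784 0.714 -2.948
v -0.617 0.655 -3.305
v -0.443 0.751 -3.65
v -0.288 0.987 -3.93
v 0.81 1.712 0.693
v 1.108 1.634 1.208
v -0.19 3.268 1.507
v 1.323 1.922 0.922
v 1.238 2.087 0.502
v 0.902 2.033 0.194
v 0.512 1.79 0.178
v 0.297 1.502 0.464
v 0.382 1.338 0.884
v 0.718 1.392 1.192
v -2.881 -1.521 0.14
v -2.288 -0.903 0.907
v -2.152 -0.77 -1.03
v -1.559 -0.151 -0.264
v -1.981 -2.389 0.144
v -1.388 -1.77 0.91
v -1.252 -1.637 -1.027
v -0.659 -1.019 -0.26
f 1 38 17
f 38 12 41
f 17 41 6
f 38 41 17
f 1 17 13
f 17 6 18
f 13 18 2
f 17 18 13
f 1 13 22
f 13 2 23
f 22 23 8
f 13 23 22
f 1 22 34
f 22 8 37
f 34 37 11
f 22 37 34
f 1 34 38
f 34 11 42
f 38 42 12
f 34 42 38
f 2 18 29
f 18 6 32
f 29 32 10
f 18 32 29
f 6 41 19
f 41 12 40
f 19 40 5
f 41 40 19
f 12 42 39
f 42 11 35
f 39 35 3
f 42 35 39
f 11 37 36
f 37 8 24
f 36 24 7
f 37 24 36
f 8 23 28
f 23 2 25
f 28 25 9
f 23 25 28
f 4 30 16
f 30 10 31
f 16 31 5
f 30 31 16
f 4 16 14
f 16 5 15
f 14 15 3
f 16 15 14
f 4 14 21
f 14 3 20
f 21 20 7
f 14 20 21
f 4 21 26
f 21 7 27
f 26 27 9
f 21 27 26
f 4 26 30
f 26 9 33
f 30 33 10
f 26 33 30
f 5 31 19
f 31 10 32
f 19 32 6
f 31 32 19
f 3 15 39
f 15 5 40
f 39 40 12
f 15 40 39
f 7 20 36
f 20 3 35
f 36 35 11
f 20 35 36
f 9 27 28
f 27 7 24
f 28 24 8
f 27 24 28
f 10 33 29
f 33 9 25
f 29 25 2
f 33 25 29
f 44 43 46
f 44 46 45
f 46 43 47
f 46 47 45
f 47 43 48
f 47 48 45
f 48 43 49
f 48 49 45
f 49 43 50
f 49 50 45
f 50 43 51
f 50 51 45
f 51 43 52
f 51 52 45
f 52 43 53
f 52 53 45
f 53 43 54
f 53 54 45
f 54 43 55
f 54 55 45
f 55 43 56
f 55 56 45
f 56 43 57
f 56 57 45
f 57 43 58
f 57 58 45
f 58 43 59
f 58 59 45
f 59 43 60
f 59 60 45
f 60 43 44
f 60 44 45
f 62 61 64
f 62 64 63
f 64 61 65
f 64 65 63
f 65 61 66
f 65 66 63
f 66 61 67
f 66 67 63
f 67 61 68
f 67 68 63
f 68 61 69
f 68 69 63
f 69 61 70
f 69 70 63
f 70 61 62
f 70 62 63
f 72 74 71
f 75 72 71
f 71 74 73
f 73 75 71
f 72 78 74
f 76 72 75
f 76 78 72
f 74 78 73
f 77 75 73
f 73 78 77
f 77 76 75
f 78 76 77



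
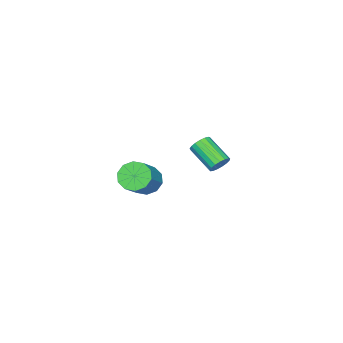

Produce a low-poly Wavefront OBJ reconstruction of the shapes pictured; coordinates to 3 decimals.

v -4.245 -3.446 -3.052
v -3.747 -3.087 -3.682
v -2.278 -2.835 -2.379
v -2.775 -3.194 -1.748
v -4.028 -2.688 -3.443
v -2.559 -2.436 -2.139
v -4.392 -2.579 -3.053
v -2.923 -2.326 -1.75
v -4.7 -2.801 -2.664
v -3.231 -2.548 -1.361
v -4.833 -3.269 -2.422
v -3.364 -3.017 -1.119
v -4.742 -3.805 -2.421
v -3.273 -3.553 -1.118
v -4.461 -4.204 -2.661
v -2.992 -3.952 -1.357
v -4.097 -4.314 -3.05
v -2.628 -4.061 -1.747
v -3.789 -4.092 -3.439
v -2.32 -3.839 -2.136
v -3.656 -3.623 -3.681
v -2.187 -3.371 -2.378
v -0.053 2.929 2.896
v 0.263 2.62 2.552
v -0.151 1.363 3.299
v -0.467 1.671 3.644
v 0.43 2.684 2.752
v 0.015 1.427 3.499
v 0.486 2.804 2.985
v 0.071 1.547 3.732
v 0.419 2.952 3.198
v 0.004 1.695 3.945
v 0.243 3.095 3.341
v -0.171 1.838 4.089
v 0 3.2 3.383
v -0.414 1.943 4.13
v -0.255 3.243 3.313
v -0.67 1.986 4.06
v -0.464 3.214 3.148
v -0.878 1.957 3.895
v -0.579 3.119 2.925
v -0.993 1.862 3.672
v -0.573 2.981 2.695
v -0.987 1.724 3.443
v -0.448 2.83 2.512
v -0.862 1.573 3.259
v -0.232 2.703 2.417
v -0.647 1.446 3.164
v 0.024 2.627 2.431
v -0.39 1.37 3.178
f 2 1 5
f 2 5 3
f 3 5 6
f 3 6 4
f 5 1 7
f 5 7 6
f 6 7 8
f 6 8 4
f 7 1 9
f 7 9 8
f 8 9 10
f 8 10 4
f 9 1 11
f 9 11 10
f 10 11 12
f 10 12 4
f 11 1 13
f 11 13 12
f 12 13 14
f 12 14 4
f 13 1 15
f 13 15 14
f 14 15 16
f 14 16 4
f 15 1 17
f 15 17 16
f 16 17 18
f 16 18 4
f 17 1 19
f 17 19 18
f 18 19 20
f 18 20 4
f 19 1 21
f 19 21 20
f 20 21 22
f 20 22 4
f 21 1 2
f 21 2 22
f 22 2 3
f 22 3 4
f 24 23 27
f 24 27 25
f 25 27 28
f 25 28 26
f 27 23 29
f 27 29 28
f 28 29 30
f 28 30 26
f 29 23 31
f 29 31 30
f 30 31 32
f 30 32 26
f 31 23 33
f 31 33 32
f 32 33 34
f 32 34 26
f 33 23 35
f 33 35 34
f 34 35 36
f 34 36 26
f 35 23 37
f 35 37 36
f 36 37 38
f 36 38 26
f 37 23 39
f 37 39 38
f 38 39 40
f 38 40 26
f 39 23 41
f 39 41 40
f 40 41 42
f 40 42 26
f 41 23 43
f 41 43 42
f 42 43 44
f 42 44 26
f 43 23 45
f 43 45 44
f 44 45 46
f 44 46 26
f 45 23 47
f 45 47 46
f 46 47 48
f 46 48 26
f 47 23 49
f 47 49 48
f 48 49 50
f 48 50 26
f 49 23 24
f 49 24 50
f 50 24 25
f 50 25 26



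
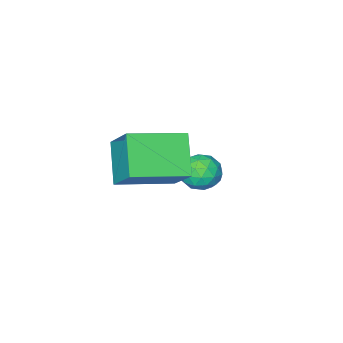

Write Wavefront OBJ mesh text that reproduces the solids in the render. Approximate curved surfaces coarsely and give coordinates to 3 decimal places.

v 1.866 -1.465 1.772
v 2.06 -0.456 2.795
v 0.309 -0.855 1.464
v 0.503 0.155 2.487
v 2.397 -0.595 0.813
v 2.591 0.415 1.836
v 0.84 0.016 0.505
v 1.034 1.025 1.528
v -1.108 -1.062 -1.163
v -0.727 -1.602 -1.211
v -1.953 -1.678 -0.929
v -1.572 -2.218 -0.977
v -1.483 -1.793 -0.476
v -0.961 -1.413 -0.621
v -1.719 -1.867 -1.519
v -1.197 -1.487 -1.664
v -1.105 -2.1 -1.431
v -0.959 -2.054 -0.786
v -1.721 -1.226 -1.354
v -1.575 -1.18 -0.709
v -0.843 -1.278 -1.208
v -1.837 -2.002 -0.932
v -1.785 -1.753 -0.638
v -1.561 -2.07 -0.666
v -0.981 -1.167 -0.861
v -0.757 -1.484 -0.889
v -1.202 -1.597 -0.457
v -1.923 -1.796 -1.251
v -1.699 -2.113 -1.279
v -1.119 -1.21 -1.474
v -0.895 -1.527 -1.502
v -1.478 -1.683 -1.683
v -0.842 -1.888 -1.365
v -1.338 -2.25 -1.227
v -1.424 -2.044 -1.546
v -1.117 -1.82 -1.631
v -0.756 -1.861 -0.986
v -1.253 -2.223 -0.848
v -1.201 -1.974 -0.554
v -0.894 -1.75 -0.639
v -0.978 -2.154 -1.115
v -1.427 -1.057 -1.292
v -1.924 -1.419 -1.154
v -1.786 -1.53 -1.501
v -1.479 -1.306 -1.586
v -1.342 -1.03 -0.913
v -1.838 -1.392 -0.775
v -1.563 -1.46 -0.509
v -1.256 -1.236 -0.594
v -1.702 -1.126 -1.025
f 2 4 1
f 5 2 1
f 1 4 3
f 3 5 1
f 2 8 4
f 6 2 5
f 6 8 2
f 4 8 3
f 7 5 3
f 3 8 7
f 7 6 5
f 8 6 7
f 9 46 25
f 46 20 49
f 25 49 14
f 46 49 25
f 9 25 21
f 25 14 26
f 21 26 10
f 25 26 21
f 9 21 30
f 21 10 31
f 30 31 16
f 21 31 30
f 9 30 42
f 30 16 45
f 42 45 19
f 30 45 42
f 9 42 46
f 42 19 50
f 46 50 20
f 42 50 46
f 10 26 37
f 26 14 40
f 37 40 18
f 26 40 37
f 14 49 27
f 49 20 48
f 27 48 13
f 49 48 27
f 20 50 47
f 50 19 43
f 47 43 11
f 50 43 47
f 19 45 44
f 45 16 32
f 44 32 15
f 45 32 44
f 16 31 36
f 31 10 33
f 36 33 17
f 31 33 36
f 12 38 24
f 38 18 39
f 24 39 13
f 38 39 24
f 12 24 22
f 24 13 23
f 22 23 11
f 24 23 22
f 12 22 29
f 22 11 28
f 29 28 15
f 22 28 29
f 12 29 34
f 29 15 35
f 34 35 17
f 29 35 34
f 12 34 38
f 34 17 41
f 38 41 18
f 34 41 38
f 13 39 27
f 39 18 40
f 27 40 14
f 39 40 27
f 11 23 47
f 23 13 48
f 47 48 20
f 23 48 47
f 15 28 44
f 28 11 43
f 44 43 19
f 28 43 44
f 17 35 36
f 35 15 32
f 36 32 16
f 35 32 36
f 18 41 37
f 41 17 33
f 37 33 10
f 41 33 37



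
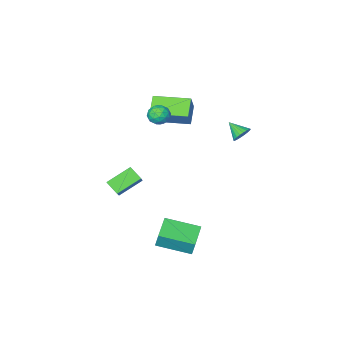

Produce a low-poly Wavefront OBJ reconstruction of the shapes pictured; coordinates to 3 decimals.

v 3.045 1.118 -2.174
v 3.018 1.401 -1.194
v 1.575 2.465 -2.604
v 1.548 2.748 -1.624
v 4.112 2.192 -2.456
v 4.085 2.475 -1.476
v 2.642 3.539 -2.886
v 2.615 3.822 -1.906
v -1.983 1.294 3.59
v -1.693 1.069 3.104
v -1.717 0.386 4.17
v -1.517 1.189 3.211
v -1.413 1.325 3.376
v -1.395 1.456 3.574
v -1.467 1.563 3.774
v -1.618 1.628 3.947
v -1.824 1.643 4.065
v -2.054 1.605 4.111
v -2.274 1.519 4.077
v -2.449 1.4 3.97
v -2.553 1.264 3.805
v -2.571 1.133 3.607
v -2.499 1.026 3.406
v -2.349 0.96 3.234
v -2.142 0.945 3.116
v -1.912 0.984 3.07
v 0.361 -2.753 3.215
v 0.958 -2.393 3.317
v 0.542 -3.327 4.183
v 1.139 -2.967 4.285
v 0.517 -2.64 4.339
v 0.405 -2.286 3.74
v 1.095 -3.434 3.76
v 0.983 -3.08 3.161
v 1.411 -2.814 3.654
v 1.054 -2.323 4.011
v 0.446 -3.397 3.489
v 0.089 -2.906 3.846
v 0.644 -2.523 3.181
v 0.856 -3.197 4.319
v 0.491 -3.005 4.351
v 0.842 -2.794 4.41
v 0.319 -2.46 3.43
v 0.669 -2.248 3.49
v 0.41 -2.393 4.09
v 0.831 -3.472 4.01
v 1.181 -3.26 4.07
v 0.658 -2.926 3.09
v 1.009 -2.715 3.149
v 1.09 -3.327 3.41
v 1.261 -2.558 3.439
v 1.367 -2.896 4.008
v 1.342 -3.171 3.699
v 1.276 -2.962 3.347
v 1.051 -2.27 3.649
v 1.157 -2.607 4.218
v 0.792 -2.415 4.249
v 0.726 -2.207 3.898
v 1.318 -2.517 3.847
v 0.343 -3.113 3.282
v 0.449 -3.45 3.851
v 0.774 -3.513 3.602
v 0.708 -3.305 3.251
v 0.133 -2.824 3.492
v 0.239 -3.162 4.061
v 0.224 -2.758 4.153
v 0.158 -2.549 3.801
v 0.182 -3.203 3.653
v 3.594 -3.631 -1.506
v 2.142 -3.495 -0.734
v 3.368 -2.881 -2.062
v 1.916 -2.746 -1.289
v 4.444 -2.354 -0.131
v 2.992 -2.219 0.642
v 4.218 -1.605 -0.686
v 2.766 -1.469 0.086
v -2.214 -3.932 2.69
v -1.643 -3.325 3.925
v -1.494 -3.108 1.952
v -0.923 -2.501 3.187
v -0.597 -5.379 2.653
v -0.026 -4.772 3.888
v 0.123 -4.555 1.915
v 0.694 -3.948 3.15
f 2 4 1
f 5 2 1
f 1 4 3
f 3 5 1
f 2 8 4
f 6 2 5
f 6 8 2
f 4 8 3
f 7 5 3
f 3 8 7
f 7 6 5
f 8 6 7
f 10 9 12
f 10 12 11
f 12 9 13
f 12 13 11
f 13 9 14
f 13 14 11
f 14 9 15
f 14 15 11
f 15 9 16
f 15 16 11
f 16 9 17
f 16 17 11
f 17 9 18
f 17 18 11
f 18 9 19
f 18 19 11
f 19 9 20
f 19 20 11
f 20 9 21
f 20 21 11
f 21 9 22
f 21 22 11
f 22 9 23
f 22 23 11
f 23 9 24
f 23 24 11
f 24 9 25
f 24 25 11
f 25 9 26
f 25 26 11
f 26 9 10
f 26 10 11
f 27 64 43
f 64 38 67
f 43 67 32
f 64 67 43
f 27 43 39
f 43 32 44
f 39 44 28
f 43 44 39
f 27 39 48
f 39 28 49
f 48 49 34
f 39 49 48
f 27 48 60
f 48 34 63
f 60 63 37
f 48 63 60
f 27 60 64
f 60 37 68
f 64 68 38
f 60 68 64
f 28 44 55
f 44 32 58
f 55 58 36
f 44 58 55
f 32 67 45
f 67 38 66
f 45 66 31
f 67 66 45
f 38 68 65
f 68 37 61
f 65 61 29
f 68 61 65
f 37 63 62
f 63 34 50
f 62 50 33
f 63 50 62
f 34 49 54
f 49 28 51
f 54 51 35
f 49 51 54
f 30 56 42
f 56 36 57
f 42 57 31
f 56 57 42
f 30 42 40
f 42 31 41
f 40 41 29
f 42 41 40
f 30 40 47
f 40 29 46
f 47 46 33
f 40 46 47
f 30 47 52
f 47 33 53
f 52 53 35
f 47 53 52
f 30 52 56
f 52 35 59
f 56 59 36
f 52 59 56
f 31 57 45
f 57 36 58
f 45 58 32
f 57 58 45
f 29 41 65
f 41 31 66
f 65 66 38
f 41 66 65
f 33 46 62
f 46 29 61
f 62 61 37
f 46 61 62
f 35 53 54
f 53 33 50
f 54 50 34
f 53 50 54
f 36 59 55
f 59 35 51
f 55 51 28
f 59 51 55
f 70 72 69
f 73 70 69
f 69 72 71
f 71 73 69
f 70 76 72
f 74 70 73
f 74 76 70
f 72 76 71
f 75 73 71
f 71 76 75
f 75 74 73
f 76 74 75
f 78 80 77
f 81 78 77
f 77 80 79
f 79 81 77
f 78 84 80
f 82 78 81
f 82 84 78
f 80 84 79
f 83 81 79
f 79 84 83
f 83 82 81
f 84 82 83



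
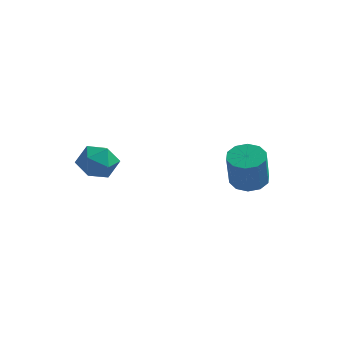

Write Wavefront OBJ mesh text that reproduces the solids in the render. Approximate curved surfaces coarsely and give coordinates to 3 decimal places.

v -3.96 -0.795 -1.292
v -3.054 -0.44 -0.706
v -3.086 -2.36 -1.694
v -2.18 -2.005 -1.108
v -3.141 -2.269 -0.563
v -3.681 -1.302 -0.315
v -2.459 -1.498 -2.085
v -2.999 -0.531 -1.837
v -2.127 -0.874 -1.196
v -2.548 -1.351 -0.256
v -3.592 -1.449 -2.144
v -4.013 -1.926 -1.204
v 2.884 3.092 -3.183
v 3.69 3.661 -3.023
v 3.863 2.856 -1.037
v 3.056 2.288 -1.197
v 3.192 3.983 -2.849
v 3.365 3.178 -0.863
v 2.576 3.965 -2.803
v 2.749 3.16 -0.817
v 2.078 3.613 -2.902
v 2.25 2.808 -0.916
v 1.887 3.063 -3.108
v 2.06 2.258 -1.122
v 2.077 2.524 -3.343
v 2.25 1.719 -1.357
v 2.575 2.202 -3.517
v 2.748 1.397 -1.531
v 3.191 2.22 -3.563
v 3.364 1.415 -1.577
v 3.69 2.572 -3.464
v 3.862 1.767 -1.478
v 3.88 3.122 -3.258
v 4.053 2.317 -1.272
f 1 12 6
f 1 6 2
f 1 2 8
f 1 8 11
f 1 11 12
f 2 6 10
f 6 12 5
f 12 11 3
f 11 8 7
f 8 2 9
f 4 10 5
f 4 5 3
f 4 3 7
f 4 7 9
f 4 9 10
f 5 10 6
f 3 5 12
f 7 3 11
f 9 7 8
f 10 9 2
f 14 13 17
f 14 17 15
f 15 17 18
f 15 18 16
f 17 13 19
f 17 19 18
f 18 19 20
f 18 20 16
f 19 13 21
f 19 21 20
f 20 21 22
f 20 22 16
f 21 13 23
f 21 23 22
f 22 23 24
f 22 24 16
f 23 13 25
f 23 25 24
f 24 25 26
f 24 26 16
f 25 13 27
f 25 27 26
f 26 27 28
f 26 28 16
f 27 13 29
f 27 29 28
f 28 29 30
f 28 30 16
f 29 13 31
f 29 31 30
f 30 31 32
f 30 32 16
f 31 13 33
f 31 33 32
f 32 33 34
f 32 34 16
f 33 13 14
f 33 14 34
f 34 14 15
f 34 15 16



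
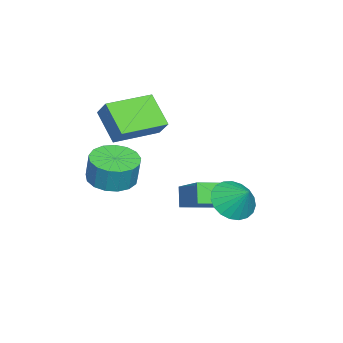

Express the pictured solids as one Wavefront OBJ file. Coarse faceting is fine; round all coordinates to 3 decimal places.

v 0.704 2.104 -0.442
v 1.578 2.238 -1.009
v 1.176 2.936 0.482
v 1.32 2.555 -1.163
v 0.956 2.794 -1.192
v 0.549 2.914 -1.092
v 0.168 2.894 -0.879
v -0.12 2.737 -0.591
v -0.266 2.471 -0.277
v -0.244 2.141 0.008
v -0.058 1.805 0.216
v 0.26 1.521 0.31
v 0.655 1.337 0.274
v 1.058 1.286 0.114
v 1.4 1.377 -0.142
v 1.621 1.593 -0.45
v 1.684 1.898 -0.757
v 1.882 -2.723 0.586
v 2.885 -3.088 0.512
v 3.061 -2.862 1.78
v 2.058 -2.497 1.854
v 2.93 -2.587 0.417
v 3.105 -2.361 1.685
v 2.735 -2.117 0.36
v 2.91 -1.891 1.628
v 2.344 -1.786 0.355
v 2.519 -1.56 1.623
v 1.848 -1.669 0.403
v 2.023 -1.443 1.671
v 1.359 -1.794 0.493
v 1.535 -1.568 1.761
v 0.99 -2.132 0.604
v 1.166 -1.906 1.872
v 0.826 -2.605 0.711
v 1.002 -2.379 1.979
v 0.904 -3.105 0.789
v 1.079 -2.879 2.058
v 1.206 -3.518 0.821
v 1.381 -3.292 2.089
v 1.662 -3.748 0.799
v 1.838 -3.522 2.067
v 2.17 -3.744 0.728
v 2.345 -3.518 1.996
v 2.611 -3.506 0.625
v 2.786 -3.28 1.893
v -1.233 -2.526 3.455
v -0.813 -1.974 4.257
v -0.388 -1.497 2.304
v 0.032 -0.945 3.106
v 0.488 -3.895 3.494
v 0.908 -3.343 4.296
v 1.333 -2.866 2.343
v 1.753 -2.314 3.145
v -1.391 -1.008 -1.403
v -0.15 0.24 -0.222
v -2.323 0.195 -1.696
v -1.081 1.444 -0.515
v -0.799 -0.764 -2.285
v 0.443 0.485 -1.104
v -1.73 0.44 -2.578
v -0.489 1.688 -1.397
f 2 1 4
f 2 4 3
f 4 1 5
f 4 5 3
f 5 1 6
f 5 6 3
f 6 1 7
f 6 7 3
f 7 1 8
f 7 8 3
f 8 1 9
f 8 9 3
f 9 1 10
f 9 10 3
f 10 1 11
f 10 11 3
f 11 1 12
f 11 12 3
f 12 1 13
f 12 13 3
f 13 1 14
f 13 14 3
f 14 1 15
f 14 15 3
f 15 1 16
f 15 16 3
f 16 1 17
f 16 17 3
f 17 1 2
f 17 2 3
f 19 18 22
f 19 22 20
f 20 22 23
f 20 23 21
f 22 18 24
f 22 24 23
f 23 24 25
f 23 25 21
f 24 18 26
f 24 26 25
f 25 26 27
f 25 27 21
f 26 18 28
f 26 28 27
f 27 28 29
f 27 29 21
f 28 18 30
f 28 30 29
f 29 30 31
f 29 31 21
f 30 18 32
f 30 32 31
f 31 32 33
f 31 33 21
f 32 18 34
f 32 34 33
f 33 34 35
f 33 35 21
f 34 18 36
f 34 36 35
f 35 36 37
f 35 37 21
f 36 18 38
f 36 38 37
f 37 38 39
f 37 39 21
f 38 18 40
f 38 40 39
f 39 40 41
f 39 41 21
f 40 18 42
f 40 42 41
f 41 42 43
f 41 43 21
f 42 18 44
f 42 44 43
f 43 44 45
f 43 45 21
f 44 18 19
f 44 19 45
f 45 19 20
f 45 20 21
f 47 49 46
f 50 47 46
f 46 49 48
f 48 50 46
f 47 53 49
f 51 47 50
f 51 53 47
f 49 53 48
f 52 50 48
f 48 53 52
f 52 51 50
f 53 51 52
f 55 57 54
f 58 55 54
f 54 57 56
f 56 58 54
f 55 61 57
f 59 55 58
f 59 61 55
f 57 61 56
f 60 58 56
f 56 61 60
f 60 59 58
f 61 59 60



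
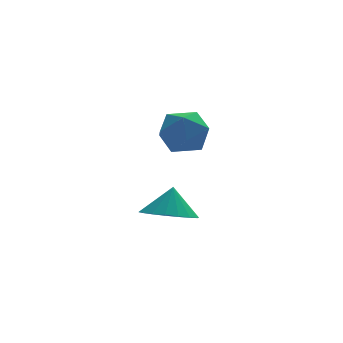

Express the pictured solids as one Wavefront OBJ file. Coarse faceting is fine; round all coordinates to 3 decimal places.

v 1.357 0.66 -1.906
v 2.185 0.483 -1.196
v 0.215 -0.103 -0.764
v 1.043 -0.28 -0.054
v 0.693 0.749 -0.25
v 1.399 1.221 -0.956
v 1.001 -0.841 -1.004
v 1.707 -0.369 -1.71
v 1.964 -0.444 -0.639
v 1.774 0.539 -0.173
v 0.626 -0.159 -1.787
v 0.436 0.824 -1.321
v -0.406 -3.71 -3.258
v 0.453 -4.314 -3.24
v -0.134 -3.29 -2.122
v 0.611 -3.914 -3.425
v 0.567 -3.475 -3.577
v 0.33 -3.081 -3.665
v -0.052 -2.813 -3.673
v -0.504 -2.721 -3.599
v -0.937 -2.826 -3.457
v -1.264 -3.106 -3.275
v -1.422 -3.505 -3.09
v -1.378 -3.944 -2.938
v -1.142 -4.338 -2.85
v -0.759 -4.606 -2.842
v -0.307 -4.698 -2.916
v 0.126 -4.593 -3.058
f 1 12 6
f 1 6 2
f 1 2 8
f 1 8 11
f 1 11 12
f 2 6 10
f 6 12 5
f 12 11 3
f 11 8 7
f 8 2 9
f 4 10 5
f 4 5 3
f 4 3 7
f 4 7 9
f 4 9 10
f 5 10 6
f 3 5 12
f 7 3 11
f 9 7 8
f 10 9 2
f 14 13 16
f 14 16 15
f 16 13 17
f 16 17 15
f 17 13 18
f 17 18 15
f 18 13 19
f 18 19 15
f 19 13 20
f 19 20 15
f 20 13 21
f 20 21 15
f 21 13 22
f 21 22 15
f 22 13 23
f 22 23 15
f 23 13 24
f 23 24 15
f 24 13 25
f 24 25 15
f 25 13 26
f 25 26 15
f 26 13 27
f 26 27 15
f 27 13 28
f 27 28 15
f 28 13 14
f 28 14 15



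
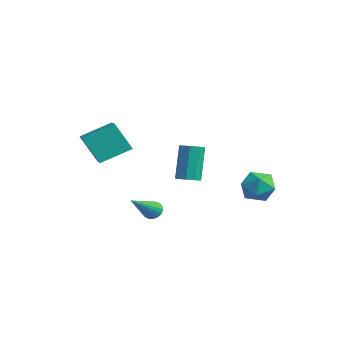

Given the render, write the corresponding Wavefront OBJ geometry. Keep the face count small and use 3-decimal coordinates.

v -1.035 0.448 1.608
v -0.553 0.883 1.631
v -1.082 1.367 3.615
v -1.565 0.932 3.592
v -0.925 1.077 1.484
v -1.454 1.56 3.468
v -1.349 0.976 1.395
v -1.878 1.46 3.38
v -1.626 0.629 1.406
v -2.155 1.113 3.391
v -1.627 0.197 1.511
v -2.156 0.681 3.496
v -1.351 -0.118 1.662
v -1.88 0.366 3.646
v -0.927 -0.167 1.787
v -1.456 0.316 3.771
v -0.554 0.071 1.828
v -1.083 0.555 3.813
v -0.406 0.486 1.766
v -0.935 0.969 3.751
v 1.229 3.99 1.204
v 1.656 3.264 0.628
v 0.824 2.856 2.332
v 1.251 2.13 1.756
v 1.836 2.831 2.21
v 2.087 3.532 1.513
v 0.393 2.588 1.447
v 0.644 3.289 0.75
v 1.139 2.398 0.778
v 2.031 2.548 1.25
v 0.449 3.572 1.71
v 1.341 3.722 2.182
v -0.267 -1.837 0.186
v 0.219 -1.781 -0.086
v 0.587 -3.383 1.394
v 0.24 -1.609 0.119
v 0.145 -1.49 0.339
v -0.045 -1.45 0.524
v -0.285 -1.499 0.632
v -0.522 -1.625 0.638
v -0.7 -1.8 0.54
v -0.779 -1.983 0.361
v -0.74 -2.133 0.142
v -0.594 -2.215 -0.067
v -0.372 -2.21 -0.218
v -0.126 -2.12 -0.276
v 0.087 -1.965 -0.228
v -4.066 -3.044 2.416
v -4.725 -3.701 3.98
v -3.751 -1.442 3.221
v -4.41 -2.099 4.785
v -2.71 -3.501 2.795
v -3.369 -4.158 4.359
v -2.395 -1.899 3.6
v -3.054 -2.556 5.164
f 2 1 5
f 2 5 3
f 3 5 6
f 3 6 4
f 5 1 7
f 5 7 6
f 6 7 8
f 6 8 4
f 7 1 9
f 7 9 8
f 8 9 10
f 8 10 4
f 9 1 11
f 9 11 10
f 10 11 12
f 10 12 4
f 11 1 13
f 11 13 12
f 12 13 14
f 12 14 4
f 13 1 15
f 13 15 14
f 14 15 16
f 14 16 4
f 15 1 17
f 15 17 16
f 16 17 18
f 16 18 4
f 17 1 19
f 17 19 18
f 18 19 20
f 18 20 4
f 19 1 2
f 19 2 20
f 20 2 3
f 20 3 4
f 21 32 26
f 21 26 22
f 21 22 28
f 21 28 31
f 21 31 32
f 22 26 30
f 26 32 25
f 32 31 23
f 31 28 27
f 28 22 29
f 24 30 25
f 24 25 23
f 24 23 27
f 24 27 29
f 24 29 30
f 25 30 26
f 23 25 32
f 27 23 31
f 29 27 28
f 30 29 22
f 34 33 36
f 34 36 35
f 36 33 37
f 36 37 35
f 37 33 38
f 37 38 35
f 38 33 39
f 38 39 35
f 39 33 40
f 39 40 35
f 40 33 41
f 40 41 35
f 41 33 42
f 41 42 35
f 42 33 43
f 42 43 35
f 43 33 44
f 43 44 35
f 44 33 45
f 44 45 35
f 45 33 46
f 45 46 35
f 46 33 47
f 46 47 35
f 47 33 34
f 47 34 35
f 49 51 48
f 52 49 48
f 48 51 50
f 50 52 48
f 49 55 51
f 53 49 52
f 53 55 49
f 51 55 50
f 54 52 50
f 50 55 54
f 54 53 52
f 55 53 54



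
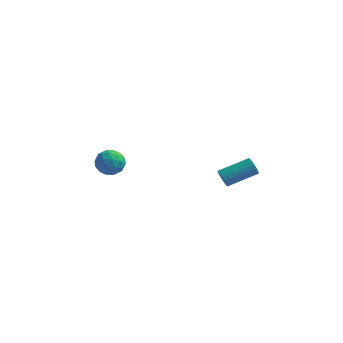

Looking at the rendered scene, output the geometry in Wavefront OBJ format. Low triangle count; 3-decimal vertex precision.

v -3.564 -0.123 1.381
v -2.788 -0.365 1.777
v -4.112 -1.455 1.643
v -3.336 -1.697 2.039
v -3.876 -1.089 2.435
v -3.537 -0.267 2.274
v -3.363 -1.553 1.146
v -3.024 -0.731 0.985
v -2.664 -1.249 1.632
v -2.98 -0.962 2.429
v -3.92 -0.858 0.991
v -4.236 -0.571 1.788
v -3.128 -0.128 1.556
v -3.772 -1.692 1.864
v -4.089 -1.336 2.097
v -3.633 -1.478 2.33
v -3.568 -0.069 1.848
v -3.112 -0.212 2.081
v -3.751 -0.637 2.468
v -3.788 -1.608 1.339
v -3.332 -1.751 1.572
v -3.267 -0.342 1.09
v -2.811 -0.484 1.323
v -3.149 -1.183 0.952
v -2.599 -0.789 1.704
v -2.921 -1.572 1.857
v -2.937 -1.488 1.333
v -2.738 -1.004 1.238
v -2.785 -0.621 2.172
v -3.107 -1.403 2.326
v -3.424 -1.046 2.559
v -3.225 -0.562 2.464
v -2.712 -1.14 2.086
v -3.793 -0.417 1.094
v -4.115 -1.199 1.248
v -3.675 -1.258 0.956
v -3.476 -0.774 0.861
v -3.979 -0.248 1.563
v -4.301 -1.031 1.716
v -4.162 -0.816 2.182
v -3.963 -0.332 2.087
v -4.188 -0.68 1.334
v 2.942 -0.904 1.822
v 3.258 -1.045 1.37
v 4.654 0.043 2.005
v 4.338 0.184 2.458
v 3.134 -0.839 1.29
v 4.53 0.249 1.925
v 2.972 -0.646 1.315
v 4.367 0.442 1.95
v 2.804 -0.504 1.441
v 4.199 0.584 2.076
v 2.663 -0.441 1.643
v 4.058 0.647 2.278
v 2.578 -0.47 1.88
v 3.973 0.618 2.515
v 2.564 -0.585 2.106
v 3.96 0.503 2.741
v 2.626 -0.763 2.275
v 4.022 0.325 2.91
v 2.75 -0.969 2.355
v 4.146 0.119 2.99
v 2.913 -1.162 2.33
v 4.308 -0.074 2.965
v 3.081 -1.304 2.204
v 4.476 -0.216 2.839
v 3.222 -1.367 2.002
v 4.617 -0.279 2.637
v 3.307 -1.338 1.765
v 4.702 -0.25 2.4
v 3.32 -1.223 1.539
v 4.716 -0.135 2.174
f 1 38 17
f 38 12 41
f 17 41 6
f 38 41 17
f 1 17 13
f 17 6 18
f 13 18 2
f 17 18 13
f 1 13 22
f 13 2 23
f 22 23 8
f 13 23 22
f 1 22 34
f 22 8 37
f 34 37 11
f 22 37 34
f 1 34 38
f 34 11 42
f 38 42 12
f 34 42 38
f 2 18 29
f 18 6 32
f 29 32 10
f 18 32 29
f 6 41 19
f 41 12 40
f 19 40 5
f 41 40 19
f 12 42 39
f 42 11 35
f 39 35 3
f 42 35 39
f 11 37 36
f 37 8 24
f 36 24 7
f 37 24 36
f 8 23 28
f 23 2 25
f 28 25 9
f 23 25 28
f 4 30 16
f 30 10 31
f 16 31 5
f 30 31 16
f 4 16 14
f 16 5 15
f 14 15 3
f 16 15 14
f 4 14 21
f 14 3 20
f 21 20 7
f 14 20 21
f 4 21 26
f 21 7 27
f 26 27 9
f 21 27 26
f 4 26 30
f 26 9 33
f 30 33 10
f 26 33 30
f 5 31 19
f 31 10 32
f 19 32 6
f 31 32 19
f 3 15 39
f 15 5 40
f 39 40 12
f 15 40 39
f 7 20 36
f 20 3 35
f 36 35 11
f 20 35 36
f 9 27 28
f 27 7 24
f 28 24 8
f 27 24 28
f 10 33 29
f 33 9 25
f 29 25 2
f 33 25 29
f 44 43 47
f 44 47 45
f 45 47 48
f 45 48 46
f 47 43 49
f 47 49 48
f 48 49 50
f 48 50 46
f 49 43 51
f 49 51 50
f 50 51 52
f 50 52 46
f 51 43 53
f 51 53 52
f 52 53 54
f 52 54 46
f 53 43 55
f 53 55 54
f 54 55 56
f 54 56 46
f 55 43 57
f 55 57 56
f 56 57 58
f 56 58 46
f 57 43 59
f 57 59 58
f 58 59 60
f 58 60 46
f 59 43 61
f 59 61 60
f 60 61 62
f 60 62 46
f 61 43 63
f 61 63 62
f 62 63 64
f 62 64 46
f 63 43 65
f 63 65 64
f 64 65 66
f 64 66 46
f 65 43 67
f 65 67 66
f 66 67 68
f 66 68 46
f 67 43 69
f 67 69 68
f 68 69 70
f 68 70 46
f 69 43 71
f 69 71 70
f 70 71 72
f 70 72 46
f 71 43 44
f 71 44 72
f 72 44 45
f 72 45 46

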